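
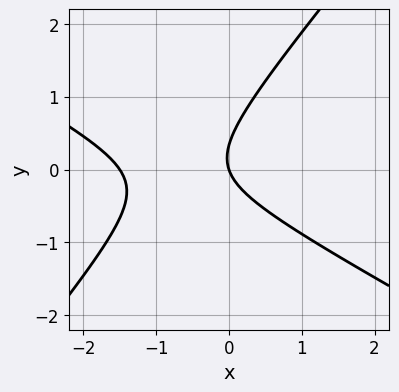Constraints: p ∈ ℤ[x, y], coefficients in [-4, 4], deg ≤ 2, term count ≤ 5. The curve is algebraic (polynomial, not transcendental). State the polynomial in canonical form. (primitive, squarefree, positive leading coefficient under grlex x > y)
(a) deg p = 2. No degree-1 curve has this shape.
(b) From the axis intercepts and sections: it crosses the y-axis at the gridline y = 0; one x-axis crossing is at x = 0.
(c) Assembling these constraints gives the stated polynomial.

2*x^2 + 2*x*y - 3*y^2 + 3*x + y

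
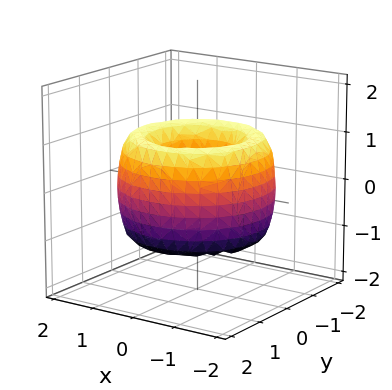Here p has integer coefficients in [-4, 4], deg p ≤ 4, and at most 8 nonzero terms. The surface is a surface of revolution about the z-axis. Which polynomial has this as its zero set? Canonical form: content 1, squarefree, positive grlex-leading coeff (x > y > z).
x^4 + 2*x^2*y^2 + y^4 - 3*x^2 - 3*y^2 + z^2 + 1

(a) The degree is 4 — the shape is more complex than any degree-3 surface.
(b) Symmetry: every cross-section ⟂ z is a circle, so x, y appear only via x² + y².
(c) Checking where it meets the axes: no z-intercept at any integer in the box; a circular section at z = 1 has radius exactly 1.
(d) The integer polynomial consistent with all of this is the stated p.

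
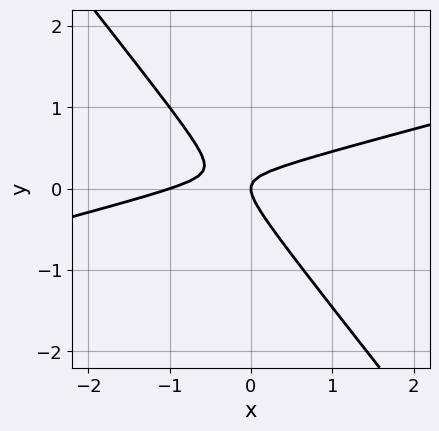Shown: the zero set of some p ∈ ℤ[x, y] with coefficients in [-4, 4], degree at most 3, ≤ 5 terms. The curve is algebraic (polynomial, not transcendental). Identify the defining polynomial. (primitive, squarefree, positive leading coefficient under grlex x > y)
First, deg p = 2. The shape is more complex than any degree-1 curve.
Next, checking where it meets the axes: one y-axis crossing is at y = 0; among the integer gridlines, it crosses the x-axis at x ∈ {-1, 0}.
Finally, these observations pin down the coefficients.

x^2 - 3*x*y - 3*y^2 + x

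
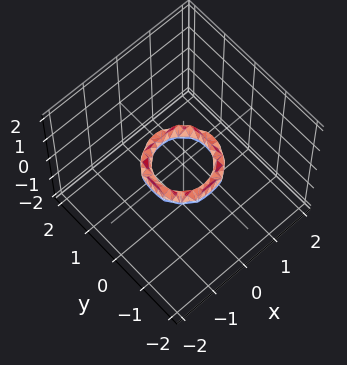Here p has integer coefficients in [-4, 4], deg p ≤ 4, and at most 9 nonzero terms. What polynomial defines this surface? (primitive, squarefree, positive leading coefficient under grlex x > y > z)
2*x^4 + 4*x^2*y^2 + 2*y^4 - 3*x^2 - 3*y^2 + 2*z^2 + 1

First, degree: no degree-3 surface has this shape, so deg p = 4.
Then, symmetries: rotational symmetry about the z-axis ⇒ p depends on x, y only through x² + y².
Then, against the integer gridlines: among the integer gridlines, it crosses the y-axis at y ∈ {-1, 1}; the x-axis gridline crossings are at x ∈ {-1, 1}.
Finally, solving for integer coefficients yields p as stated.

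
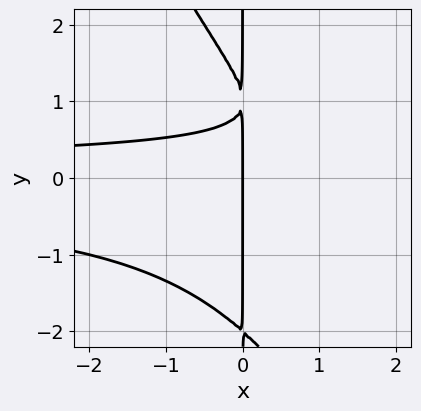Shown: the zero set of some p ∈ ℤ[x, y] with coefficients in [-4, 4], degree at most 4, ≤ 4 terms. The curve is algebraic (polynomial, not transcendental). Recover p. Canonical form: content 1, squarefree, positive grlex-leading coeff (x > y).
2*x^2*y^2 + x*y^3 - 3*x*y + 2*x

1. The degree is 4 — a generic line meets the curve in up to 4 points.
2. Reading off the gridlines: the visible y-axis segment lies entirely on the curve; it crosses the x-axis at the gridline x = 0.
3. Fitting integer coefficients to these (and the overall shape) gives p.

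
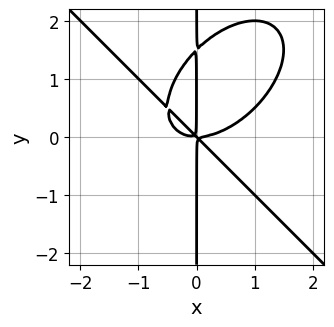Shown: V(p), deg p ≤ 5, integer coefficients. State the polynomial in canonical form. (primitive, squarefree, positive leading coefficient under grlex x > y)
1. Degree: no degree-3 curve has this shape, so deg p = 4.
2. From the axis intercepts and sections: every point of the y-axis in the box is on the curve.
3. These observations pin down the coefficients.

2*x^4 + 2*x*y^3 - 3*x^2*y - 3*x*y^2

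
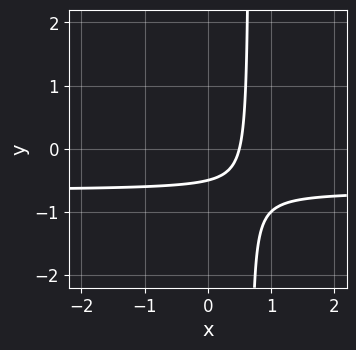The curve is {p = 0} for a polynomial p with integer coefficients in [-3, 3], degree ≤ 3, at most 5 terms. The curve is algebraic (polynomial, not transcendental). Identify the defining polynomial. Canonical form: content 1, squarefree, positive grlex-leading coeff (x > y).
3*x*y + 2*x - 2*y - 1

First, degree: the shape is more complex than any degree-1 curve, so deg p = 2.
Finally, solving for integer coefficients yields p as stated.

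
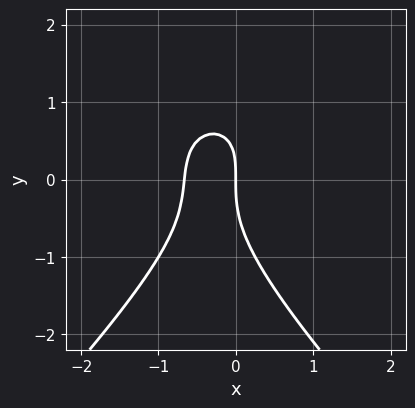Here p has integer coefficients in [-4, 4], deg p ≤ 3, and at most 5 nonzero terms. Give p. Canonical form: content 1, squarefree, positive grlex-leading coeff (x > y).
x^2*y - y^3 - 3*x^2 + x*y - 2*x

(a) deg p = 3. No degree-2 curve has this shape.
(b) From the visible intercepts: one x-axis crossing is at x = 0; it crosses the y-axis at the gridline y = 0.
(c) Putting this together gives p.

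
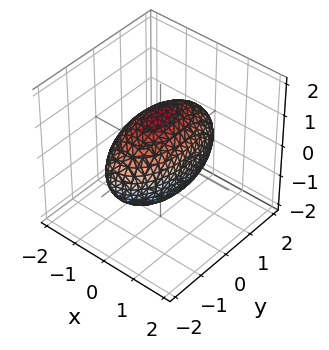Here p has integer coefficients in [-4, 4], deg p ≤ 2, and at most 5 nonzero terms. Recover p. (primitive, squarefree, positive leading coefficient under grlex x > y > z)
(a) Degree: a closed, bounded, convex surface; a quadric, so deg p = 2.
(b) Symmetries: the x ↦ −x reflection is a symmetry, so x appears only in even powers; the y ↦ −y reflection is a symmetry, so y appears only in even powers; mirror symmetry z ↦ −z ⇒ only even powers of z.
(c) Reading off the gridlines: among the integer gridlines, it crosses the x-axis at x ∈ {-1, 1}.
(d) Matching integer coefficients to the picture gives p.

3*x^2 + y^2 + 2*z^2 - 3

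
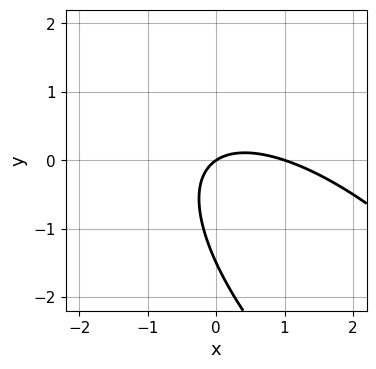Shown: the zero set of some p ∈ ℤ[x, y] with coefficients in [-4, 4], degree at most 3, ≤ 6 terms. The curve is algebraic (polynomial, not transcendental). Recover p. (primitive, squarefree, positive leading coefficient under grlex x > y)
2*x^2 + 3*x*y + 2*y^2 - 2*x + 3*y

(a) The degree is 2 — the shape is more complex than any degree-1 curve.
(b) Observable constraints: one y-axis crossing is at y = 0; the x-axis gridline crossings are at x ∈ {0, 1}.
(c) Solving for integer coefficients yields p as stated.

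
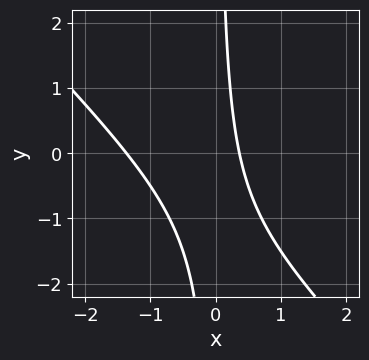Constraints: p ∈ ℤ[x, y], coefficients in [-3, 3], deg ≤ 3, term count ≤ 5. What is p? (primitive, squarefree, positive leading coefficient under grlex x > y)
2*x^2 + 2*x*y + 2*x - 1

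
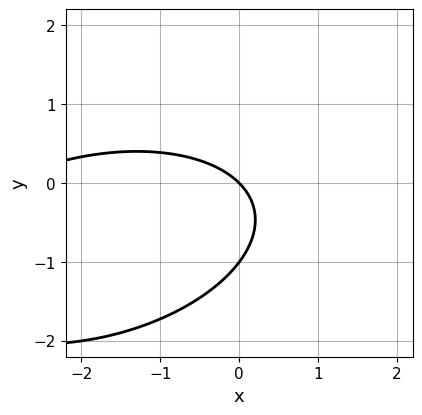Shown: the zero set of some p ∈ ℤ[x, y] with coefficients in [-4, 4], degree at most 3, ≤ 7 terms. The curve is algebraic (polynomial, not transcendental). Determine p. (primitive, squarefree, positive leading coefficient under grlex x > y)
x^2 - x*y + 3*y^2 + 3*x + 3*y

Degree: a generic line meets the curve in up to 2 points, so deg p = 2.
Observable constraints: among the integer gridlines, it crosses the y-axis at y ∈ {-1, 0}; it crosses the x-axis at the gridline x = 0.
These observations pin down the coefficients.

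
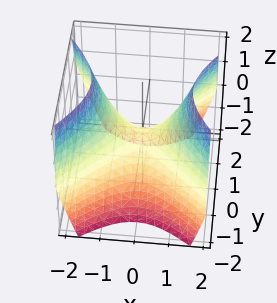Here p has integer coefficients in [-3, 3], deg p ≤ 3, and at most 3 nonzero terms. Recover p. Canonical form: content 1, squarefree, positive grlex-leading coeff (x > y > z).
x^2 - y^2 - z

1. Degree: a saddle surface; a quadric, so deg p = 2.
2. Symmetries: the x ↦ −x reflection is a symmetry, so x appears only in even powers; the y ↦ −y reflection is a symmetry, so y appears only in even powers.
3. From the axis intercepts and sections: one y-axis crossing is at y = 0; one z-axis crossing is at z = 0.
4. Together with the visible shape, these determine p as stated.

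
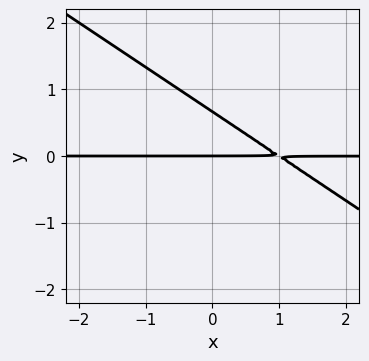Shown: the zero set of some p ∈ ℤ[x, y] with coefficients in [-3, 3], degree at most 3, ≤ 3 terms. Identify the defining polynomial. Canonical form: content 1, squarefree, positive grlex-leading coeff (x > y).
2*x*y + 3*y^2 - 2*y

Degree: the shape is more complex than any degree-1 curve, so deg p = 2.
Reading off the gridlines: every point of the x-axis in the box is on the curve; it meets the y-axis at y = 0 (among the integer gridlines).
Assembling these constraints gives the stated polynomial.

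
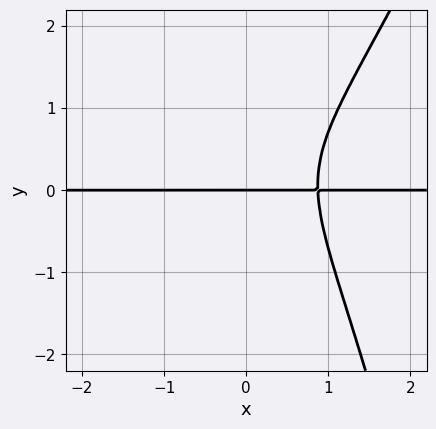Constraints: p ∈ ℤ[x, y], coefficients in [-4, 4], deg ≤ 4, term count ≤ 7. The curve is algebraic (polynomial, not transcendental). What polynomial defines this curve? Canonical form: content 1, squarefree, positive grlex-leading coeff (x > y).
3*x^3*y - x^2*y^2 - 2*y^3 + y^2 - 2*y

First, degree: the shape is more complex than any degree-3 curve, so deg p = 4.
Next, checking where it meets the axes: one y-axis crossing is at y = 0; the visible x-axis segment lies entirely on the curve.
Finally, assembling these constraints gives the stated polynomial.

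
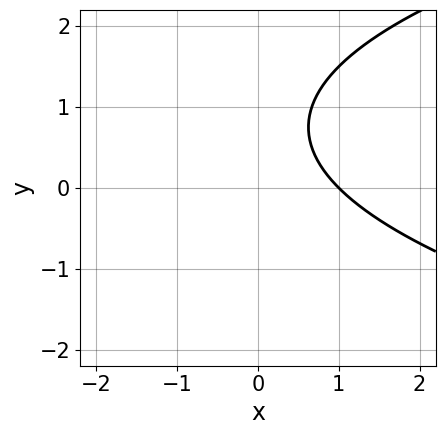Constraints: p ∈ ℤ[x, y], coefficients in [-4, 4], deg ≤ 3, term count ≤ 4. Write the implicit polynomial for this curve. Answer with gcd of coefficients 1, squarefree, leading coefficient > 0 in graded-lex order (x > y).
Degree: no degree-1 curve has this shape, so deg p = 2.
Reading off the gridlines: it crosses the x-axis at the gridline x = 1; no y-intercept at any integer in the box.
Matching integer coefficients to the picture gives p.

2*y^2 - 3*x - 3*y + 3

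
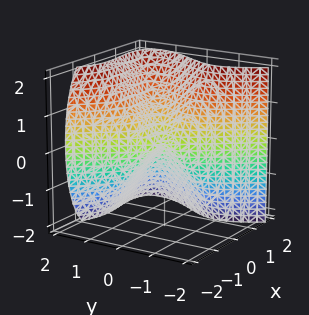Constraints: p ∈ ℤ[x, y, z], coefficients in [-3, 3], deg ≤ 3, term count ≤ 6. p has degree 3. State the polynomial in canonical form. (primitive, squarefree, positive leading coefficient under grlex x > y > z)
The degree is 3 — the shape is more complex than any degree-2 surface.
Checking where it meets the axes: it meets the y-axis at y = 0 (among the integer gridlines); it crosses the z-axis at the gridline z = 0; it crosses the x-axis at the gridline x = 0.
These observations pin down the coefficients.

3*x^3 - 3*x^2*y + 3*y^3 - y*z^2 - 2*z^2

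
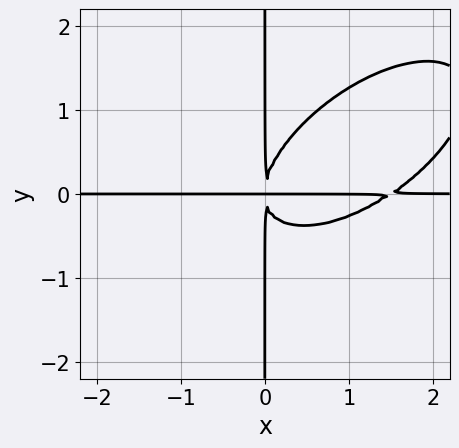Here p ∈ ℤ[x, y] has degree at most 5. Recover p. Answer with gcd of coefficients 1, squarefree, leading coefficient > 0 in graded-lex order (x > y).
1. The degree is 4 — the shape is more complex than any degree-3 curve.
2. Reading off the gridlines: every point of the y-axis in the box is on the curve; the visible x-axis segment lies entirely on the curve.
3. Matching integer coefficients to the picture gives p.

2*x^3*y - 3*x^2*y^2 + 3*x*y^3 - 3*x^2*y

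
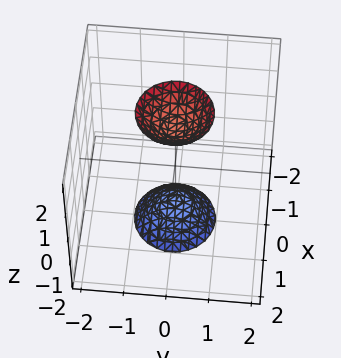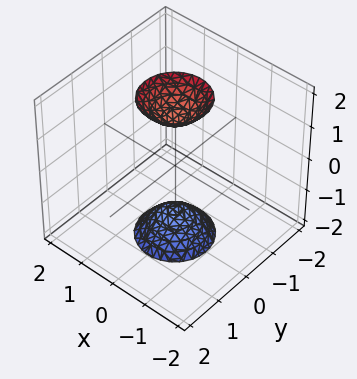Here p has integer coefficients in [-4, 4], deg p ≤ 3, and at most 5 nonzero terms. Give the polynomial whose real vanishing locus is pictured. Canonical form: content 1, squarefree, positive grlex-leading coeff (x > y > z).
3*x^2 + 3*y^2 - z^2 + 2

1. I count 2 distinct pieces. They look like related sheets of one shape, so recover p as a whole.
2. Degree: two separate bowl-shaped sheets opening away from each other; a quadric, so deg p = 2.
3. Symmetry: the surface is invariant under rotation about z: p = q(x² + y², z); the z ↦ −z reflection is a symmetry, so z appears only in even powers.
4. From the visible intercepts: it misses every integer gridline on the x-axis; a circular section at z = -2 has radius between 0 and 1; the surface avoids every integer y-axis point in the box.
5. Matching integer coefficients to the picture gives p.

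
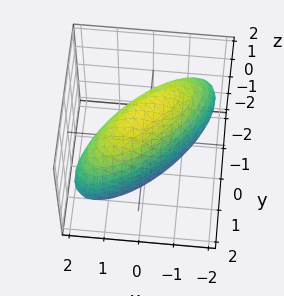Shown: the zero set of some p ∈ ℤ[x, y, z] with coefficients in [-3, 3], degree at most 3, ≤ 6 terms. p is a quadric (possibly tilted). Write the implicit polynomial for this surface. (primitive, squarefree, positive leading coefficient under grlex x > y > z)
The degree is 2 — a generic line meets the surface in up to 2 points.
Putting this together gives p.

2*x^2 - 3*x*y + 2*y^2 + z^2 - 3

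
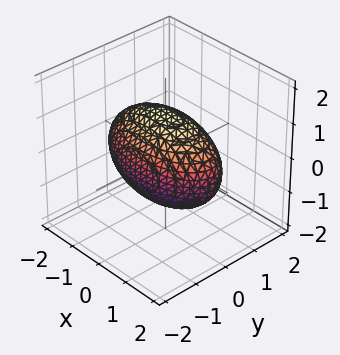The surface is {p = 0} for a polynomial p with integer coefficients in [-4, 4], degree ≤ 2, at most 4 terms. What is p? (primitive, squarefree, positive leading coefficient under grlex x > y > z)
x^2 + 3*y^2 + 2*z^2 - 3

The degree is 2 — a closed, bounded, convex surface; a quadric.
Symmetries: mirror symmetry z ↦ −z ⇒ only even powers of z; mirror symmetry y ↦ −y ⇒ only even powers of y; it's symmetric under x → −x, forcing even powers of x.
From the axis intercepts and sections: among the integer gridlines, it crosses the y-axis at y ∈ {-1, 1}.
Together with the visible shape, these determine p as stated.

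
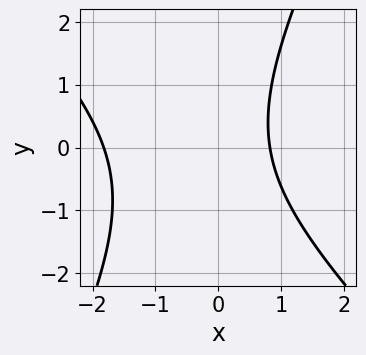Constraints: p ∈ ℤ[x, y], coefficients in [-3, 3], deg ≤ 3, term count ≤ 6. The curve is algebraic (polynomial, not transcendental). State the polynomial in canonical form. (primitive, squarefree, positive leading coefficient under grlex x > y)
2*x^2 + x*y - y^2 + 2*x - 3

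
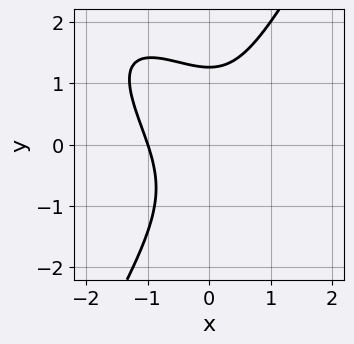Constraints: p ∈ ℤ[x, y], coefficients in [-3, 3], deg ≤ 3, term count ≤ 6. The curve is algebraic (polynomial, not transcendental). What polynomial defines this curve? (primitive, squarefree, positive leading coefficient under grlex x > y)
First, deg p = 3. A generic line meets the curve in up to 3 points.
Then, reading off the gridlines: it crosses the x-axis at the gridline x = -1.
Finally, solving for integer coefficients yields p as stated.

2*x^3 + 2*x^2*y - y^3 + 2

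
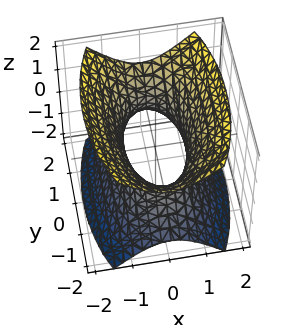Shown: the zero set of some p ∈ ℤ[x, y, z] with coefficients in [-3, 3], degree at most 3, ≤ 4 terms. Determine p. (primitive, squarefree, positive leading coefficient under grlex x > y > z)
1. Degree: one connected sheet with a waist; a quadric, so deg p = 2.
2. Symmetries: it's symmetric under y → −y, forcing even powers of y; the z ↦ −z reflection is a symmetry, so z appears only in even powers; it's symmetric under x → −x, forcing even powers of x.
3. From the visible intercepts: it misses every integer gridline on the z-axis.
4. Fitting integer coefficients to these (and the overall shape) gives p.

3*x^2 + y^2 - 2*z^2 - 2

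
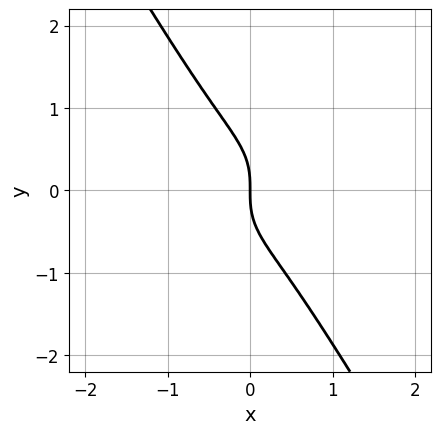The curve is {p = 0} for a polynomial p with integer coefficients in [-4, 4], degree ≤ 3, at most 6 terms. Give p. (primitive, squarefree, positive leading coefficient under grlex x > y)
First, deg p = 3. A generic line meets the curve in up to 3 points.
Then, reading off the gridlines: it meets the x-axis at x = 0 (among the integer gridlines); one y-axis crossing is at y = 0.
Finally, the integer polynomial consistent with all of this is the stated p.

2*x^3 + x*y^2 + y^3 + x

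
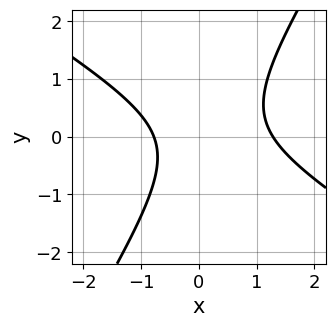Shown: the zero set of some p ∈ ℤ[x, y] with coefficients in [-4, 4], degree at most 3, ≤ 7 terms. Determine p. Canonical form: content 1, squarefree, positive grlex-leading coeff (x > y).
1. deg p = 2. No degree-1 curve has this shape.
2. From the visible intercepts: the curve avoids every integer y-axis point in the box.
3. Together with the visible shape, these determine p as stated.

2*x^2 + 2*x*y - 2*y^2 - x - 2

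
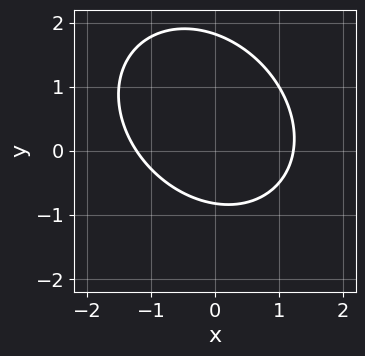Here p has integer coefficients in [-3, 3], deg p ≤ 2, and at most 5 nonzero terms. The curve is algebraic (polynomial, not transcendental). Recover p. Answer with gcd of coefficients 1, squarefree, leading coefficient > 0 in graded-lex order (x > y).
First, deg p = 2.
Finally, matching integer coefficients to the picture gives p.

2*x^2 + x*y + 2*y^2 - 2*y - 3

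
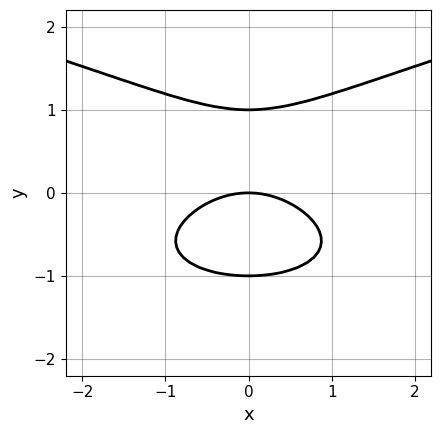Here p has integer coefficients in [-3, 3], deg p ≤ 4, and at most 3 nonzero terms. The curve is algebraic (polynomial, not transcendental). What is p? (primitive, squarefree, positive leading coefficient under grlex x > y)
2*y^3 - x^2 - 2*y

First, the degree is 3 — the shape is more complex than any degree-2 curve.
Then, symmetries: the x ↦ −x reflection is a symmetry, so x appears only in even powers.
Then, checking where it meets the axes: it meets the x-axis at x = 0 (among the integer gridlines); among the integer gridlines, it crosses the y-axis at y ∈ {-1, 0, 1}.
Finally, matching integer coefficients to the picture gives p.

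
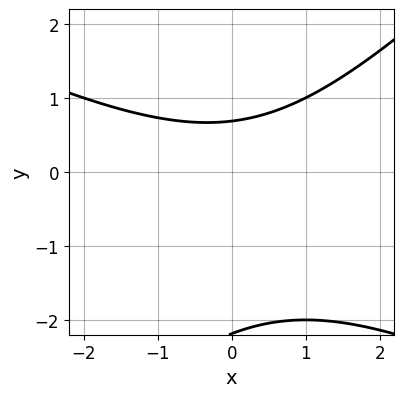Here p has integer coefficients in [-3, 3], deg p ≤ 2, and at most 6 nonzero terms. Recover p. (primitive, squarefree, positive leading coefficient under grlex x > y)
x^2 + x*y - 2*y^2 - 3*y + 3

deg p = 2. No degree-1 curve has this shape.
Against the integer gridlines: the curve avoids every integer x-axis point in the box.
Fitting integer coefficients to these (and the overall shape) gives p.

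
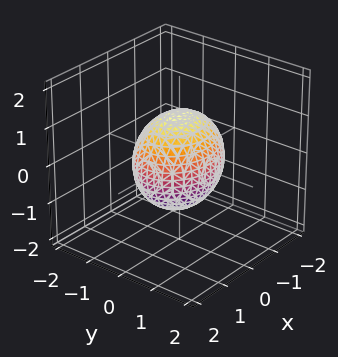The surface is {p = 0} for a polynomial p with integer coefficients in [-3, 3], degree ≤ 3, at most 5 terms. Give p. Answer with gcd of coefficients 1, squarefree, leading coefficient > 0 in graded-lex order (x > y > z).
First, deg p = 2.
Then, symmetries: mirror symmetry y ↦ −y ⇒ only even powers of y; the z ↦ −z reflection is a symmetry, so z appears only in even powers; the x ↦ −x reflection is a symmetry, so x appears only in even powers.
Then, from the axis intercepts and sections: the y-axis gridline crossings are at y ∈ {-1, 1}.
Finally, assembling these constraints gives the stated polynomial.

2*x^2 + 3*y^2 + 2*z^2 - 3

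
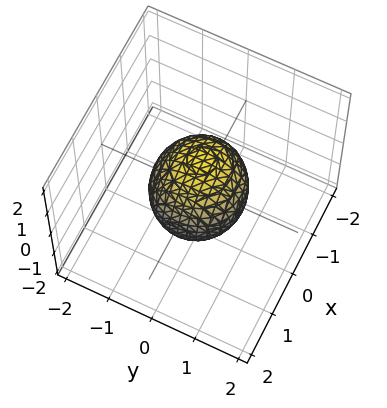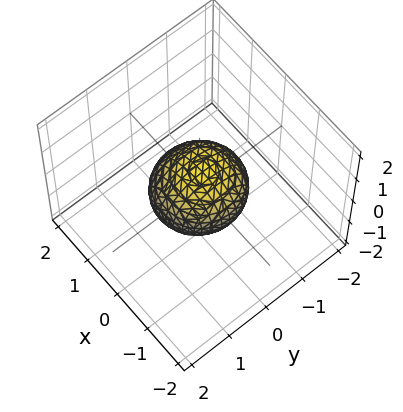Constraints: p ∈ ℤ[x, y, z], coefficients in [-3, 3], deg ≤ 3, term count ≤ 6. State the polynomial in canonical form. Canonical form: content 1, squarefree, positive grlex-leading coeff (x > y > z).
(a) deg p = 2. A generic line meets the surface in up to 2 points.
(b) Observable constraints: among the integer gridlines, it crosses the y-axis at y ∈ {-1, 1}; among the integer gridlines, it crosses the x-axis at x ∈ {-1, 1}; the z-axis gridline crossings are at z ∈ {-1, 1}.
(c) Matching integer coefficients to the picture gives p.

3*x^2 + x*z + 3*y^2 + 3*z^2 - 3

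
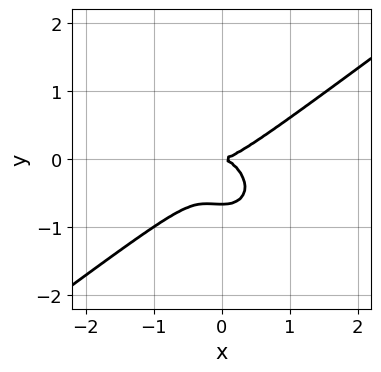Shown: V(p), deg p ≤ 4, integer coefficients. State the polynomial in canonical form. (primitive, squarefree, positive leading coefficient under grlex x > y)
2*x^3 - x^2*y - 3*y^3 - 2*y^2

1. The degree is 3 — the shape is more complex than any degree-2 curve.
2. Against the integer gridlines: it crosses the x-axis at the gridline x = 0; one y-axis crossing is at y = 0.
3. Fitting integer coefficients to these (and the overall shape) gives p.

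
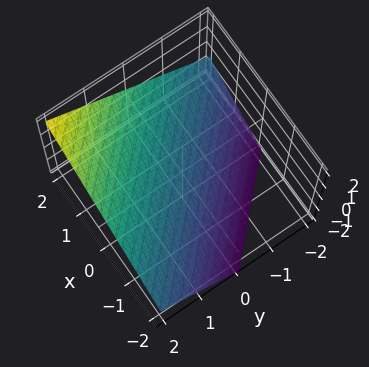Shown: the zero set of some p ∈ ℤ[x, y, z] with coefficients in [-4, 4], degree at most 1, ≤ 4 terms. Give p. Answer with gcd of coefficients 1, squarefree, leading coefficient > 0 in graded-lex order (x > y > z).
1. The degree is 1 — the surface is flat (a plane).
2. Reading off the gridlines: it crosses the x-axis at the gridline x = 1; one y-axis crossing is at y = 1.
3. Assembling these constraints gives the stated polynomial.

2*x + 2*y - 3*z - 2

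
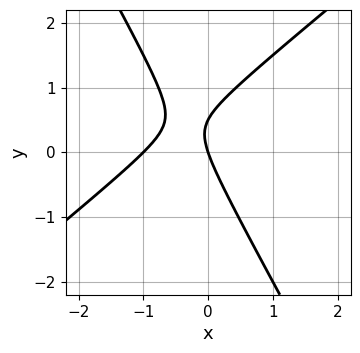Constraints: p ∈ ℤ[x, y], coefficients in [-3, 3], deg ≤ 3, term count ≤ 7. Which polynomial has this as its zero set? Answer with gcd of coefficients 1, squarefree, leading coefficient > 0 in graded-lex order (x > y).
1. deg p = 2. The shape is more complex than any degree-1 curve.
2. Reading off the gridlines: among the integer gridlines, it crosses the x-axis at x ∈ {-1, 0}; it crosses the y-axis at the gridline y = 0.
3. Matching integer coefficients to the picture gives p.

3*x^2 - 2*x*y - 2*y^2 + 3*x + y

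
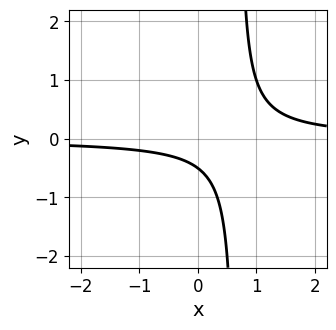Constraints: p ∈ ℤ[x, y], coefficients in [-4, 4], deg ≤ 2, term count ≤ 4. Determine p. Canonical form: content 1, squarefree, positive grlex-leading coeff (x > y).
1. Degree: the shape is more complex than any degree-1 curve, so deg p = 2.
2. Checking where it meets the axes: no x-intercept at any integer in the box.
3. Matching integer coefficients to the picture gives p.

3*x*y - 2*y - 1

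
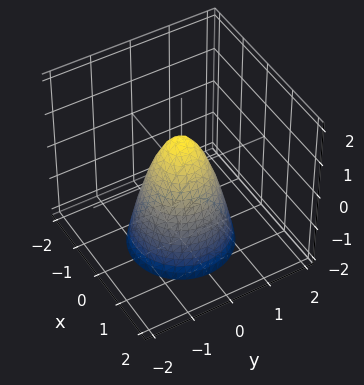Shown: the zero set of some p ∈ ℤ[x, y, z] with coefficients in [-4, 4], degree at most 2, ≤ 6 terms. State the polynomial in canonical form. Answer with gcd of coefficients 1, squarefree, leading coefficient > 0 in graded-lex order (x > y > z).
deg p = 2. A generic line meets the surface in up to 2 points.
By symmetry, every cross-section ⟂ z is a circle, so x, y appear only via x² + y².
Against the integer gridlines: it crosses the z-axis at the gridline z = 1; a circular section at z = -2 has radius between 1 and 2.
Fitting integer coefficients to these (and the overall shape) gives p.

2*x^2 + 2*y^2 + z - 1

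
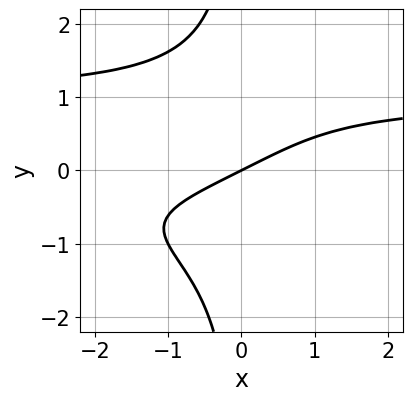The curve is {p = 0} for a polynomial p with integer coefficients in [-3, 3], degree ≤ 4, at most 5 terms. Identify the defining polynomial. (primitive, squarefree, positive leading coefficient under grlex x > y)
x*y^3 - x + 2*y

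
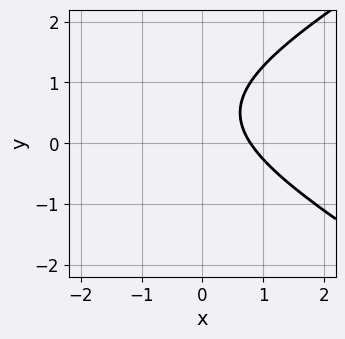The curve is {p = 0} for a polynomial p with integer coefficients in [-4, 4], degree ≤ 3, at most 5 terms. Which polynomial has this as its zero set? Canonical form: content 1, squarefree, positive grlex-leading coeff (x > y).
x^2 - 3*y^2 + 3*x + 3*y - 3

1. deg p = 2. The shape is more complex than any degree-1 curve.
2. Observable constraints: no y-intercept at any integer in the box.
3. Together with the visible shape, these determine p as stated.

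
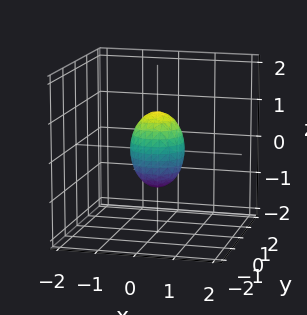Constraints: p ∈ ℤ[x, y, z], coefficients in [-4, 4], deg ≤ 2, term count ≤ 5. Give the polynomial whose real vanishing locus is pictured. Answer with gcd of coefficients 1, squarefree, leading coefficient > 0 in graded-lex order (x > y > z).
The degree is 2 — bounded and convex; a quadric.
Symmetries: the z ↦ −z reflection is a symmetry, so z appears only in even powers; the z-axis is an axis of rotation, so x and y enter only as x² + y².
Against the integer gridlines: among the integer gridlines, it crosses the z-axis at z ∈ {-1, 1}; a circular section at z = 0 has radius between 0 and 1.
Solving for integer coefficients yields p as stated.

2*x^2 + 2*y^2 + z^2 - 1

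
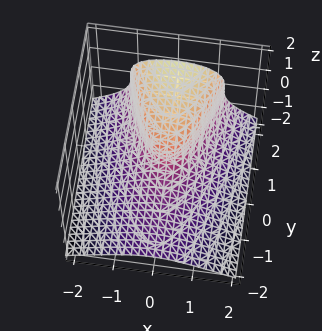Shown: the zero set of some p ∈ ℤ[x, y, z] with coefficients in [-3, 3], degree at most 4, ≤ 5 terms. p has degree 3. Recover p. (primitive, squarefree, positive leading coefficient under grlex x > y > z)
1. Degree: the shape is more complex than any degree-2 surface, so deg p = 3.
2. Checking where it meets the axes: one x-axis crossing is at x = 0; one z-axis crossing is at z = 0; it crosses the y-axis at the gridline y = 0.
3. Solving for integer coefficients yields p as stated.

3*z^3 + 3*x^2 - 2*y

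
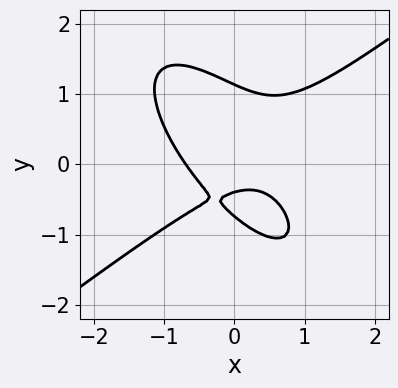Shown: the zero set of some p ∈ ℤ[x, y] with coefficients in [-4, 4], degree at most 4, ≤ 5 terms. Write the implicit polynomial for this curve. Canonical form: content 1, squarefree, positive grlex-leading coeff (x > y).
The degree is 3 — the shape is more complex than any degree-2 curve.
The integer polynomial consistent with all of this is the stated p.

3*x^3 - 3*x*y^2 - 3*y^3 + 3*y + 1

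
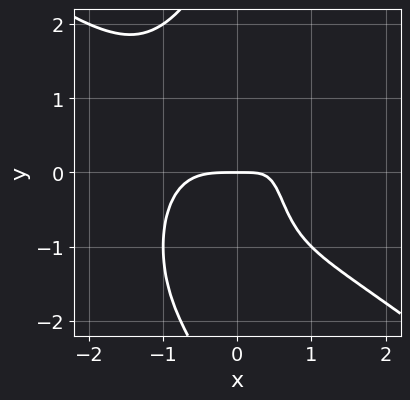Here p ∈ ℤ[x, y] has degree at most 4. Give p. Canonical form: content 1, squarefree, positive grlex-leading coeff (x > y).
2*x^4 + 2*x^3*y + x*y^3 - 3*x*y + 2*y

Degree: a generic line meets the curve in up to 4 points, so deg p = 4.
From the axis intercepts and sections: one y-axis crossing is at y = 0; it crosses the x-axis at the gridline x = 0.
The integer polynomial consistent with all of this is the stated p.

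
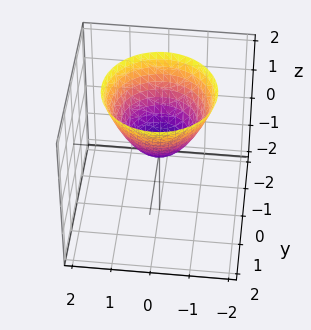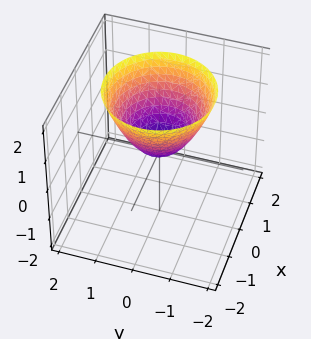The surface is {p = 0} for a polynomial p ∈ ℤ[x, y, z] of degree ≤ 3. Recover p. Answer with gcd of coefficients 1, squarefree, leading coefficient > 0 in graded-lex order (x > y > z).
x^2 + y^2 - z

First, deg p = 2.
Next, by symmetry, the z-axis is an axis of rotation, so x and y enter only as x² + y².
Then, from the visible intercepts: it meets the x-axis at x = 0 (among the integer gridlines); it crosses the z-axis at the gridline z = 0; a circular section at z = 1 has radius exactly 1.
Finally, matching integer coefficients to the picture gives p.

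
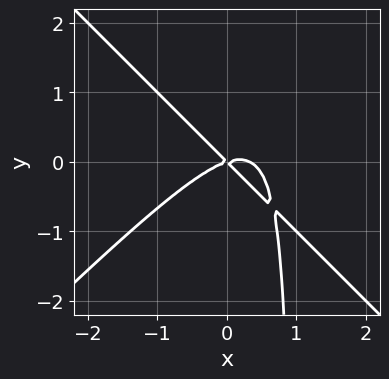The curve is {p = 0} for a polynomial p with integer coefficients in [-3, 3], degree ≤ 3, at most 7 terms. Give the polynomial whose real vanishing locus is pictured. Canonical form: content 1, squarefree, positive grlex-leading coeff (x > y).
1. The degree is 3 — no degree-2 curve has this shape.
2. Reading off the gridlines: it meets the x-axis at x = 0 (among the integer gridlines); it crosses the y-axis at the gridline y = 0.
3. Together with the visible shape, these determine p as stated.

3*x^3 - 3*x*y^2 - x^2 + 2*x*y + 3*y^2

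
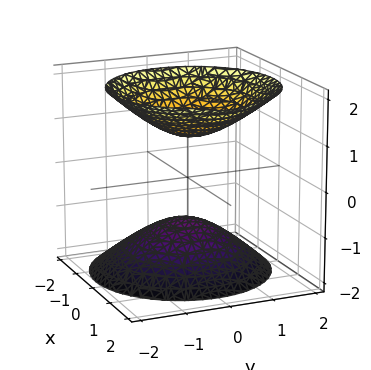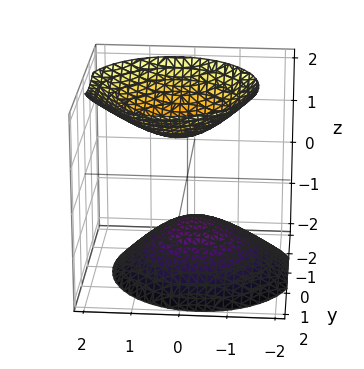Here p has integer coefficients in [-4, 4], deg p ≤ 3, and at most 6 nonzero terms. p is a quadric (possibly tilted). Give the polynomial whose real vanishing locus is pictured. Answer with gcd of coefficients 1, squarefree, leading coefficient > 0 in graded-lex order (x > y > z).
3*x^2 - x*z + 3*y^2 - 3*z^2 + 3

1. The picture has 2 separate pieces. They look like related sheets of one shape, so recover p as a whole.
2. The degree is 2 — the shape is more complex than any degree-1 surface.
3. Checking where it meets the axes: the surface avoids every integer y-axis point in the box; among the integer gridlines, it crosses the z-axis at z ∈ {-1, 1}.
4. Matching integer coefficients to the picture gives p.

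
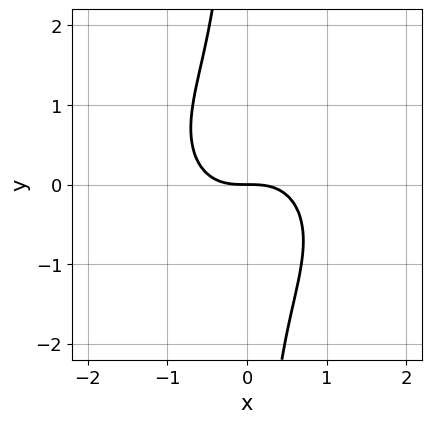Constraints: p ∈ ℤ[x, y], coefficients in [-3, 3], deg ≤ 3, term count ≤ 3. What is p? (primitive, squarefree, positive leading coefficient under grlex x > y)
x^3 + x*y^2 + y

First, deg p = 3. No degree-2 curve has this shape.
Next, observable constraints: it meets the x-axis at x = 0 (among the integer gridlines); one y-axis crossing is at y = 0.
Finally, these observations pin down the coefficients.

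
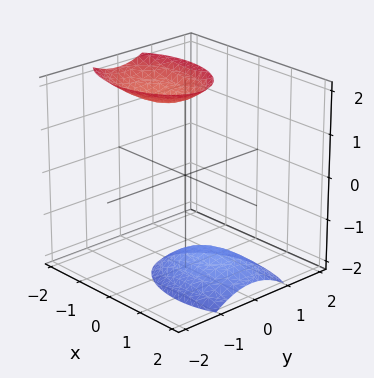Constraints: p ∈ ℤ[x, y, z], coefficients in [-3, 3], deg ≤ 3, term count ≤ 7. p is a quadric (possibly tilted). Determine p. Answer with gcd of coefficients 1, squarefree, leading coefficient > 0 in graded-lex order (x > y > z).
(a) The picture has 2 separate pieces. Treating them together as one polynomial.
(b) The degree is 2 — the shape is more complex than any degree-1 surface.
(c) From the axis intercepts and sections: no x-intercept at any integer in the box; no y-intercept at any integer in the box.
(d) These observations pin down the coefficients.

x^2 + x*z + 2*y^2 - z^2 + 3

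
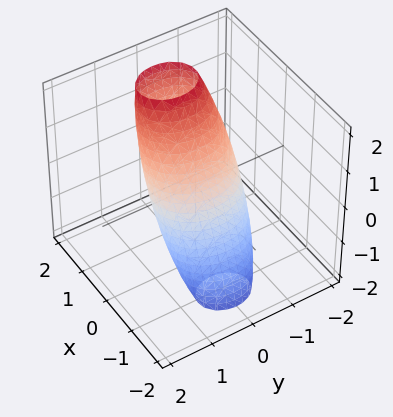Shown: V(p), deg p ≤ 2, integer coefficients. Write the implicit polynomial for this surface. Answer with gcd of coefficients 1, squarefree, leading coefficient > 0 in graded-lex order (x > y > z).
3*x^2 - 3*x*z + 2*y^2 + z^2 - 2

(a) deg p = 2. A generic line meets the surface in up to 2 points.
(b) From the axis intercepts and sections: the y-axis gridline crossings are at y ∈ {-1, 1}.
(c) Solving for integer coefficients yields p as stated.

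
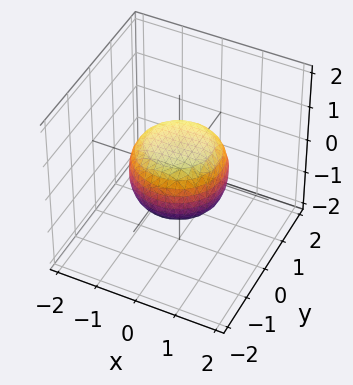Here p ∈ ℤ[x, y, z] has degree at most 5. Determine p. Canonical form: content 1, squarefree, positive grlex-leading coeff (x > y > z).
2*x^4 + 4*x^2*y^2 + 2*y^4 - x^2 - y^2 + 3*z^2 - 2

(a) deg p = 4. The shape is more complex than any degree-3 surface.
(b) Symmetries: every cross-section ⟂ z is a circle, so x, y appear only via x² + y².
(c) Checking where it meets the axes: a circular section at z = 0 has radius between 1 and 2.
(d) Assembling these constraints gives the stated polynomial.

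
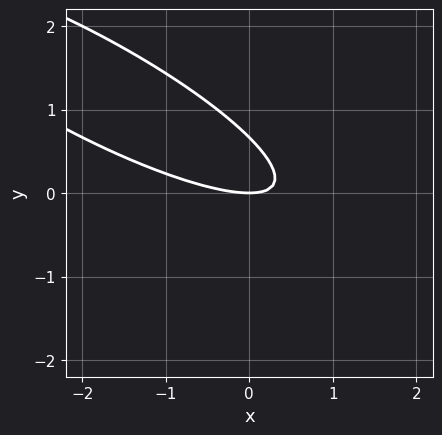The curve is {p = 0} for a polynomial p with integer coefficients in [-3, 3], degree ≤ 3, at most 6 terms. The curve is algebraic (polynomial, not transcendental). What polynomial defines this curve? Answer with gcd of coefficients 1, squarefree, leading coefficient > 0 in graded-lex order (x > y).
x^2 + 3*x*y + 3*y^2 - 2*y

First, degree: the shape is more complex than any degree-1 curve, so deg p = 2.
Then, from the visible intercepts: it crosses the x-axis at the gridline x = 0; one y-axis crossing is at y = 0.
Finally, matching integer coefficients to the picture gives p.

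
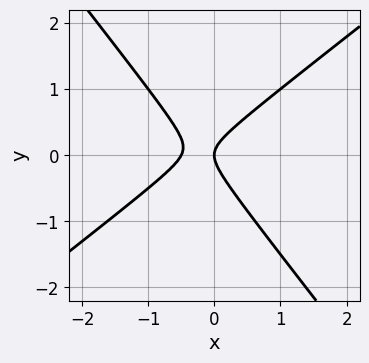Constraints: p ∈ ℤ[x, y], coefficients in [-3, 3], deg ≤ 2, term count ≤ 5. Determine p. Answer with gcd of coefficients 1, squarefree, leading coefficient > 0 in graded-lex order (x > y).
1. The degree is 2 — no degree-1 curve has this shape.
2. Against the integer gridlines: it crosses the x-axis at the gridline x = 0; one y-axis crossing is at y = 0.
3. The integer polynomial consistent with all of this is the stated p.

2*x^2 - x*y - 2*y^2 + x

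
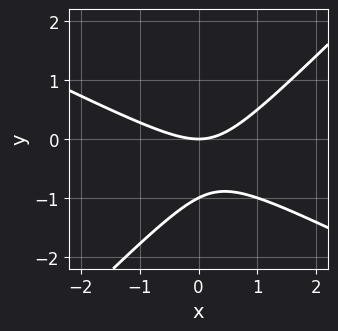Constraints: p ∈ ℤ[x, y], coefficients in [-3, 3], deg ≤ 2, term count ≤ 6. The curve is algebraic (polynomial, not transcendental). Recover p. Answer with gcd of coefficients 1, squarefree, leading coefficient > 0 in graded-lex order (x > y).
x^2 + x*y - 2*y^2 - 2*y

The degree is 2 — no degree-1 curve has this shape.
Observable constraints: it crosses the x-axis at the gridline x = 0; the y-axis gridline crossings are at y ∈ {-1, 0}.
Matching integer coefficients to the picture gives p.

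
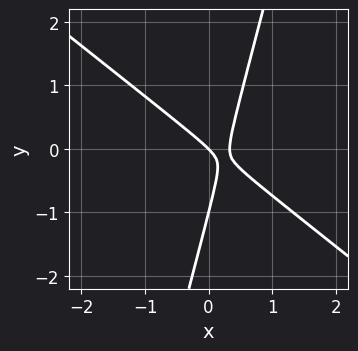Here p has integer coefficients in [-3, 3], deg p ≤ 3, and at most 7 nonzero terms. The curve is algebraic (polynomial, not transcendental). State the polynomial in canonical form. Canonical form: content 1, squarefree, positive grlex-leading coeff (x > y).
3*x^2 + 3*x*y - y^2 - x - y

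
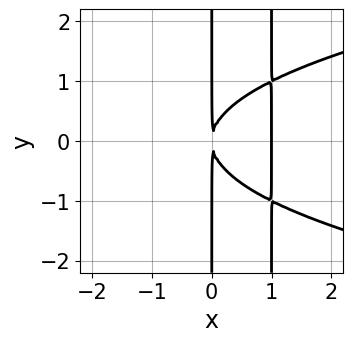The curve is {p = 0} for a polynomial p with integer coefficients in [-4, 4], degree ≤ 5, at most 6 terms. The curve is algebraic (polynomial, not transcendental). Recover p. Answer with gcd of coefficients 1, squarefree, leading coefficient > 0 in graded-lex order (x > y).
The degree is 4 — the shape is more complex than any degree-3 curve.
Symmetries: the y ↦ −y reflection is a symmetry, so y appears only in even powers.
Against the integer gridlines: the visible y-axis segment lies entirely on the curve; it crosses the x-axis at the gridline x = 1.
Fitting integer coefficients to these (and the overall shape) gives p.

x^2*y^2 - x^3 - x*y^2 + x^2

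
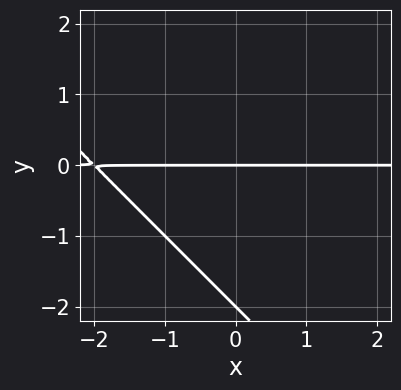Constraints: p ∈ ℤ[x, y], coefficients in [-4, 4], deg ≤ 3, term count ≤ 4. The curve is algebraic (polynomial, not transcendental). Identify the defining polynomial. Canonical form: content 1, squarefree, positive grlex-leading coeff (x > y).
1. deg p = 2. The shape is more complex than any degree-1 curve.
2. From the visible intercepts: the visible x-axis segment lies entirely on the curve; the y-axis gridline crossings are at y ∈ {-2, 0}.
3. Solving for integer coefficients yields p as stated.

x*y + y^2 + 2*y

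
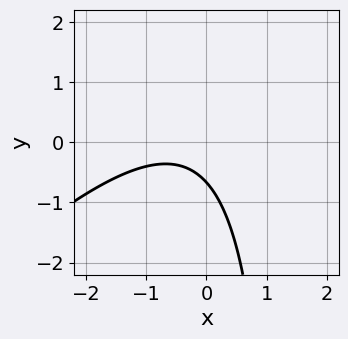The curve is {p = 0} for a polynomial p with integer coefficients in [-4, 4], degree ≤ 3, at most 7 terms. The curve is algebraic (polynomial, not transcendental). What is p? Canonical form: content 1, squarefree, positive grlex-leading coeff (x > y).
2*x^2 - 2*x*y + 2*x + 3*y + 2

(a) The degree is 2 — no degree-1 curve has this shape.
(b) Against the integer gridlines: it misses every integer gridline on the x-axis.
(c) Matching integer coefficients to the picture gives p.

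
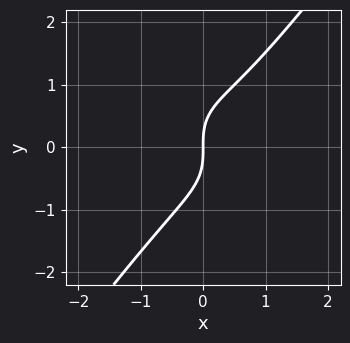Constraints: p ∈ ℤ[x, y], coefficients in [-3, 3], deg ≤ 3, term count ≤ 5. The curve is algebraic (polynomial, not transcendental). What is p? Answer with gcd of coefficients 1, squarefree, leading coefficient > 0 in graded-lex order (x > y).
2*x^3 + 2*x^2*y - 2*y^3 - x^2 + 3*x

1. The degree is 3 — a generic line meets the curve in up to 3 points.
2. Observable constraints: it crosses the x-axis at the gridline x = 0; it meets the y-axis at y = 0 (among the integer gridlines).
3. Solving for integer coefficients yields p as stated.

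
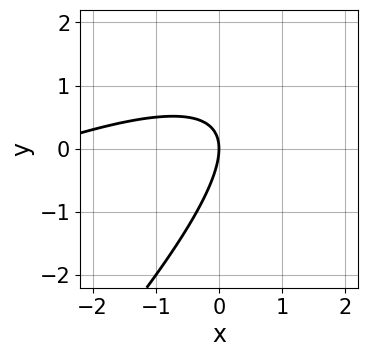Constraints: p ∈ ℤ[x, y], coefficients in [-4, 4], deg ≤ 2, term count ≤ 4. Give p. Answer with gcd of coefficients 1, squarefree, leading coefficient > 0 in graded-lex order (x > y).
Degree: no degree-1 curve has this shape, so deg p = 2.
Checking where it meets the axes: it crosses the x-axis at the gridline x = 0; it crosses the y-axis at the gridline y = 0.
The integer polynomial consistent with all of this is the stated p.

x^2 - 3*x*y + 2*y^2 + 3*x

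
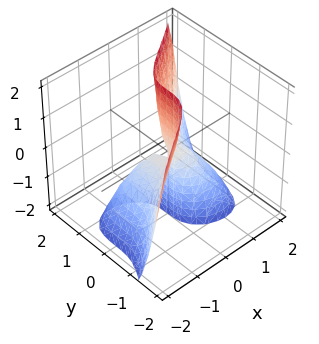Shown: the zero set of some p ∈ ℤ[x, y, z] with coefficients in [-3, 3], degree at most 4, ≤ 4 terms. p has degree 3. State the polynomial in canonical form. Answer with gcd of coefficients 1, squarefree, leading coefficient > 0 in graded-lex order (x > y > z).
2*x^3 - 3*y^3 + 3*x*z

First, the degree is 3 — the shape is more complex than any degree-2 surface.
Next, observable constraints: the visible z-axis segment lies entirely on the surface; one y-axis crossing is at y = 0.
Finally, these observations pin down the coefficients.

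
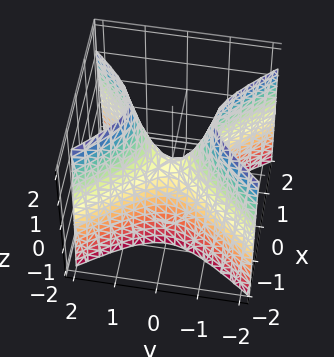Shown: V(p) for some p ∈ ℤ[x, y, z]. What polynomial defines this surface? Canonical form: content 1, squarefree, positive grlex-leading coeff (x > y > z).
3*x^2 - 2*y^2 + z

First, deg p = 2. A hyperbolic paraboloid; a quadric.
Then, symmetries: mirror symmetry y ↦ −y ⇒ only even powers of y; the x ↦ −x reflection is a symmetry, so x appears only in even powers.
Next, from the axis intercepts and sections: it meets the x-axis at x = 0 (among the integer gridlines); it crosses the y-axis at the gridline y = 0.
Finally, fitting integer coefficients to these (and the overall shape) gives p.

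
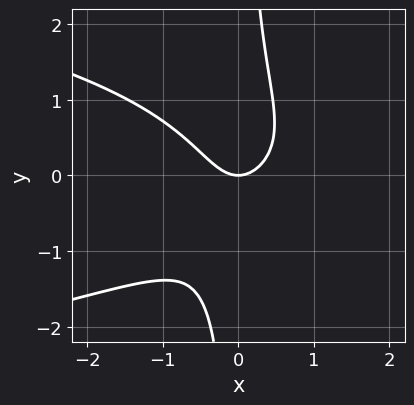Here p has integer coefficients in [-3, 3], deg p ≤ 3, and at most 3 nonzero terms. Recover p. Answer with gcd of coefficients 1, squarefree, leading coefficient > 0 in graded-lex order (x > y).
(a) The degree is 3 — a generic line meets the curve in up to 3 points.
(b) From the visible intercepts: it meets the x-axis at x = 0 (among the integer gridlines); it crosses the y-axis at the gridline y = 0.
(c) These observations pin down the coefficients.

3*x*y^2 + 3*x^2 - 2*y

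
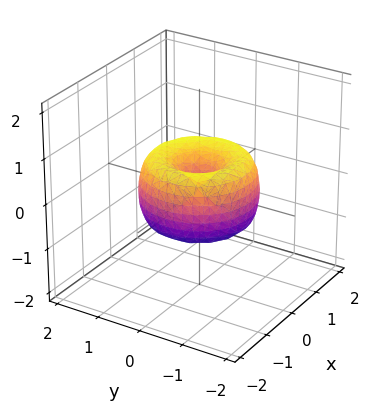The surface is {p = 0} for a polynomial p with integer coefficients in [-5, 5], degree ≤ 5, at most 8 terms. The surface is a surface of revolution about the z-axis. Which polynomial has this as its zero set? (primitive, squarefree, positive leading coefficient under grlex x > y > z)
deg p = 4. A generic line meets the surface in up to 4 points.
Symmetries: rotational symmetry about the z-axis ⇒ p depends on x, y only through x² + y².
Checking where it meets the axes: it crosses the y-axis at the gridline y = 0; a circular section at z = 0 has radius between 1 and 2; one x-axis crossing is at x = 0; one z-axis crossing is at z = 0.
Assembling these constraints gives the stated polynomial.

2*x^4 + 4*x^2*y^2 + 2*y^4 - 3*x^2 - 3*y^2 + 2*z^2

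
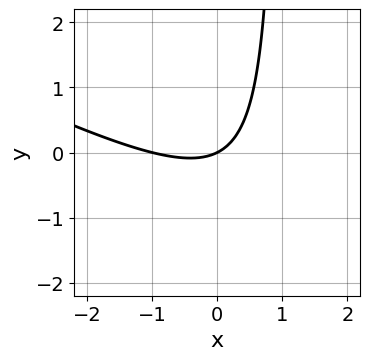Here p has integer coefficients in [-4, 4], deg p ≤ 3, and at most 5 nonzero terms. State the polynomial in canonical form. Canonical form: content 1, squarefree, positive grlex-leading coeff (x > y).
deg p = 2.
Against the integer gridlines: the x-axis gridline crossings are at x ∈ {-1, 0}; one y-axis crossing is at y = 0.
Assembling these constraints gives the stated polynomial.

x^2 + 2*x*y + x - 2*y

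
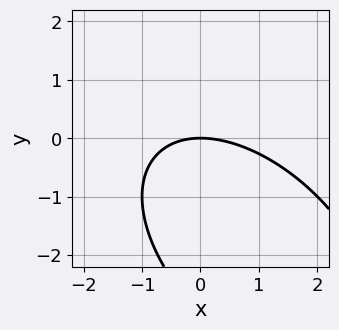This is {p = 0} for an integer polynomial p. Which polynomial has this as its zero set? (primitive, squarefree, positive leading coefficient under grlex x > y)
x^2 + x*y + y^2 + 3*y

First, deg p = 2. No degree-1 curve has this shape.
Next, against the integer gridlines: it meets the x-axis at x = 0 (among the integer gridlines); it crosses the y-axis at the gridline y = 0.
Finally, assembling these constraints gives the stated polynomial.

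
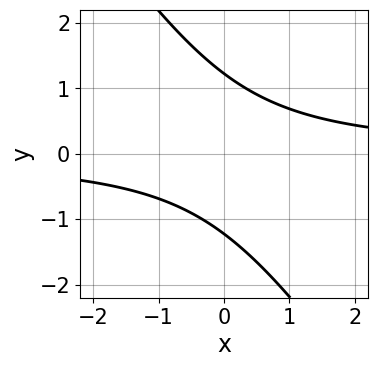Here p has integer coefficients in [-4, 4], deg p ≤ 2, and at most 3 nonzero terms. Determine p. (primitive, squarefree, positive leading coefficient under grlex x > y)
First, the degree is 2 — no degree-1 curve has this shape.
Then, reading off the gridlines: the curve avoids every integer x-axis point in the box.
Finally, assembling these constraints gives the stated polynomial.

3*x*y + 2*y^2 - 3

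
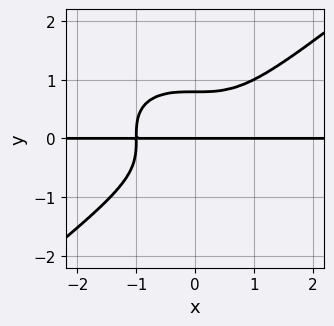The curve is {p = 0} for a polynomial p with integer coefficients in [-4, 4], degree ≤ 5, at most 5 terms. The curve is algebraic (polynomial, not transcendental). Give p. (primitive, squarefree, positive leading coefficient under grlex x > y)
x^3*y - 2*y^4 + y

First, deg p = 4.
Next, from the visible intercepts: every point of the x-axis in the box is on the curve; it meets the y-axis at y = 0 (among the integer gridlines).
Finally, matching integer coefficients to the picture gives p.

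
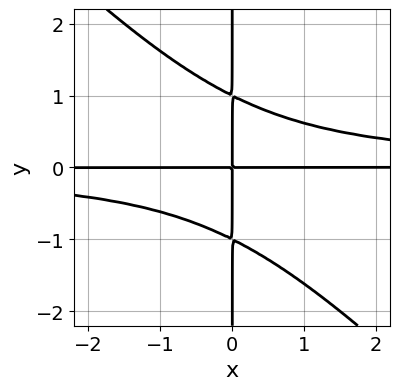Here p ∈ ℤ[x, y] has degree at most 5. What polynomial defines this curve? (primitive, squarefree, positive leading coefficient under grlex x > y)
x^2*y^2 + x*y^3 - x*y

First, the degree is 4 — the shape is more complex than any degree-3 curve.
Then, checking where it meets the axes: every point of the x-axis in the box is on the curve; the visible y-axis segment lies entirely on the curve.
Finally, solving for integer coefficients yields p as stated.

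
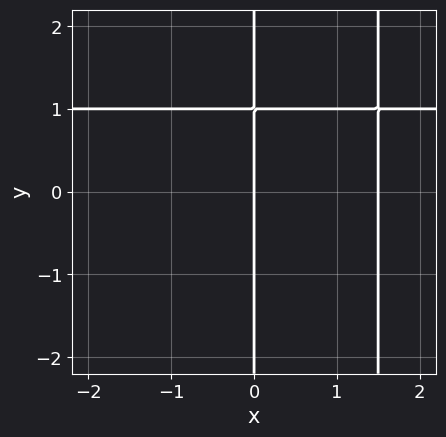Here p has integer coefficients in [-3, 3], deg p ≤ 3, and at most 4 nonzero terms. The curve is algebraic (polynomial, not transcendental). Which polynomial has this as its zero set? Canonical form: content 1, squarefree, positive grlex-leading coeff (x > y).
Degree: a generic line meets the curve in up to 3 points, so deg p = 3.
Reading off the gridlines: it meets the x-axis at x = 0 (among the integer gridlines); the visible y-axis segment lies entirely on the curve.
Together with the visible shape, these determine p as stated.

2*x^2*y - 2*x^2 - 3*x*y + 3*x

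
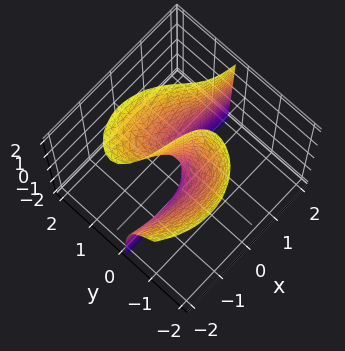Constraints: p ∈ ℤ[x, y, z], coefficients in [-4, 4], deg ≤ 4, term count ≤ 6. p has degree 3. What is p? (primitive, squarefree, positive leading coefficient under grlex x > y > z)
1. Degree: a generic line meets the surface in up to 3 points, so deg p = 3.
2. Against the integer gridlines: it meets the x-axis at x = 0 (among the integer gridlines); the visible z-axis segment lies entirely on the surface; one y-axis crossing is at y = 0.
3. Fitting integer coefficients to these (and the overall shape) gives p.

3*x^2*y + 2*x*y*z + 3*y^3 - 3*y*z - 2*x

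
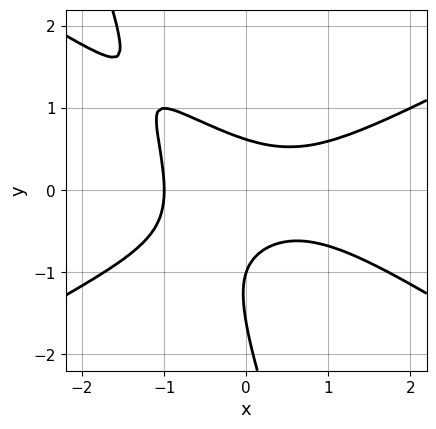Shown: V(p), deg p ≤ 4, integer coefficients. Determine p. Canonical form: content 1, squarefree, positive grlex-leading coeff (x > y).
x^3 - 3*x*y^2 - y^3 - 2*y^2 + 1

(a) Degree: the shape is more complex than any degree-2 curve, so deg p = 3.
(b) Checking where it meets the axes: one x-axis crossing is at x = -1; it meets the y-axis at y = -1 (among the integer gridlines).
(c) Matching integer coefficients to the picture gives p.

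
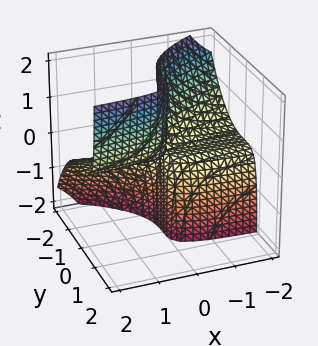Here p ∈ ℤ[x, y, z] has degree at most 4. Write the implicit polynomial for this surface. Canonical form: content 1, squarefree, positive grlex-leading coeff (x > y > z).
x*y*z + y^3 - x*z

1. Degree: no degree-2 surface has this shape, so deg p = 3.
2. Against the integer gridlines: the visible x-axis segment lies entirely on the surface; the visible z-axis segment lies entirely on the surface; one y-axis crossing is at y = 0.
3. Fitting integer coefficients to these (and the overall shape) gives p.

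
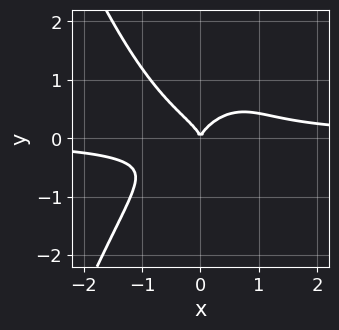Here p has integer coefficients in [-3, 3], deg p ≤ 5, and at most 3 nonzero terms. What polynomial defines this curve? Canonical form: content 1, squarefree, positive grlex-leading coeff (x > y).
2*x^3*y + 2*y^3 - x^2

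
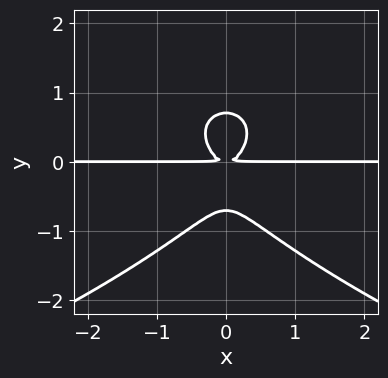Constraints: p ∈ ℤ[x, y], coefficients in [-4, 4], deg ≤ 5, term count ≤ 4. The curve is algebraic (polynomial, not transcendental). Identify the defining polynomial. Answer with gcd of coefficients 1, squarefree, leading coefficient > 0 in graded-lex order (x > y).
First, degree: no degree-3 curve has this shape, so deg p = 4.
Then, symmetries: the x ↦ −x reflection is a symmetry, so x appears only in even powers.
Then, against the integer gridlines: the visible x-axis segment lies entirely on the curve.
Finally, putting this together gives p.

2*y^4 + 3*x^2*y - y^2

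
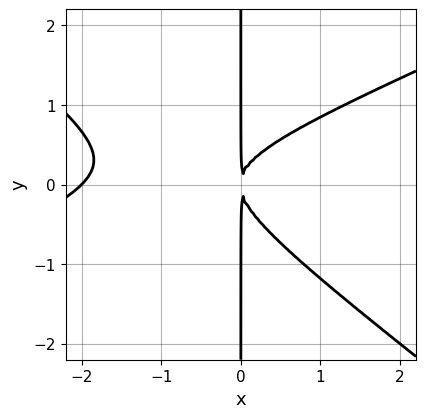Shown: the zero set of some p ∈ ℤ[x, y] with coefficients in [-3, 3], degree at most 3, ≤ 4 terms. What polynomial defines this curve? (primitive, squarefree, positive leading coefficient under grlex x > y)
1. The degree is 3 — no degree-2 curve has this shape.
2. From the visible intercepts: one x-axis crossing is at x = -2; every point of the y-axis in the box is on the curve.
3. The integer polynomial consistent with all of this is the stated p.

x^3 - x^2*y - 3*x*y^2 + 2*x^2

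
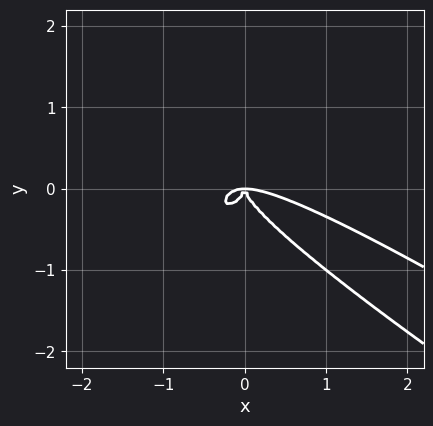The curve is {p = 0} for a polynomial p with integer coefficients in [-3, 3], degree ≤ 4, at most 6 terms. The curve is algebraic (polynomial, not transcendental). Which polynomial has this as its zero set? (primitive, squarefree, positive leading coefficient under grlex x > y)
x^4 + 2*x^3*y + 2*y^4 + x^2*y

1. deg p = 4.
2. Matching integer coefficients to the picture gives p.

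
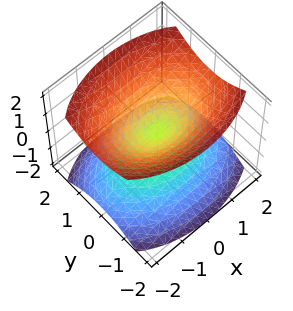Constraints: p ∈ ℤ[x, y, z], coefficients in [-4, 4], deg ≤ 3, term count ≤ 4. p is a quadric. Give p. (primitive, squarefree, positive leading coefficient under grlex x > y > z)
1. I count 2 distinct pieces. Treating them together as one polynomial.
2. deg p = 2. A double cone through the origin; a quadric.
3. Symmetries: it's symmetric under z → −z, forcing even powers of z; the y ↦ −y reflection is a symmetry, so y appears only in even powers; it's symmetric under x → −x, forcing even powers of x.
4. From the visible intercepts: it meets the x-axis at x = 0 (among the integer gridlines); it meets the z-axis at z = 0 (among the integer gridlines).
5. Together with the visible shape, these determine p as stated.

x^2 + 2*y^2 - 2*z^2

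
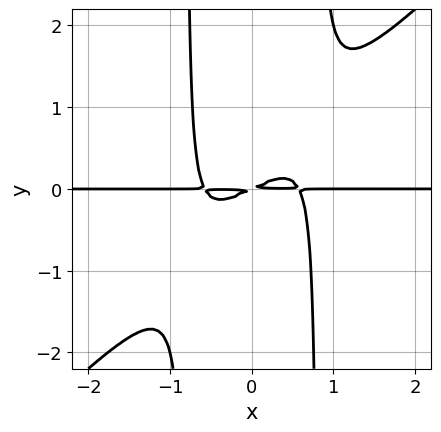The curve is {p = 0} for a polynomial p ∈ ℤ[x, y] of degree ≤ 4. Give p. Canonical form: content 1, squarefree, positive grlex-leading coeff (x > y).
First, deg p = 4. A generic line meets the curve in up to 4 points.
Then, against the integer gridlines: the visible x-axis segment lies entirely on the curve.
Finally, together with the visible shape, these determine p as stated.

3*x^3*y - 3*x^2*y^2 - x*y + 2*y^2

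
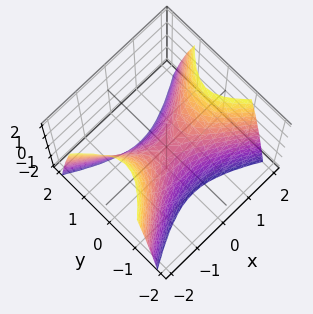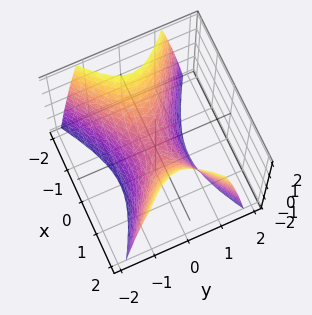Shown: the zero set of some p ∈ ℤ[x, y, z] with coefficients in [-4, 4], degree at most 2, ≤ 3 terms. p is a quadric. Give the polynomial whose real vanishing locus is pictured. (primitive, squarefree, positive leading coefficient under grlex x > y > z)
x^2 - 2*y^2 - z

First, deg p = 2. A saddle surface; a quadric.
Next, symmetries: the x ↦ −x reflection is a symmetry, so x appears only in even powers; it's symmetric under y → −y, forcing even powers of y.
Next, reading off the gridlines: it meets the y-axis at y = 0 (among the integer gridlines); it crosses the x-axis at the gridline x = 0; it meets the z-axis at z = 0 (among the integer gridlines).
Finally, putting this together gives p.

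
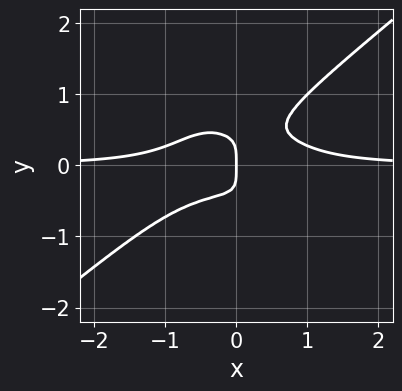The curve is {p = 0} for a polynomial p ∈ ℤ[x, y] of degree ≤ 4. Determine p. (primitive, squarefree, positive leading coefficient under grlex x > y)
3*x^3*y - 2*x*y^3 - 3*y^4 + 3*x*y^2 - x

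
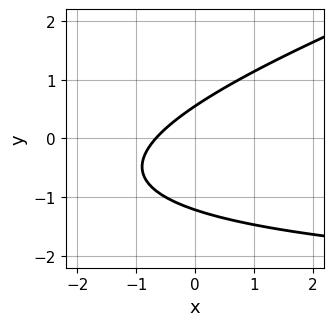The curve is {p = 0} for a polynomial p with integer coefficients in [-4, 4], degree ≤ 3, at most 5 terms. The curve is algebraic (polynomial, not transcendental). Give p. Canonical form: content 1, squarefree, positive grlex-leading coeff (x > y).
Degree: no degree-1 curve has this shape, so deg p = 2.
Solving for integer coefficients yields p as stated.

x*y - 3*y^2 + 3*x - 2*y + 2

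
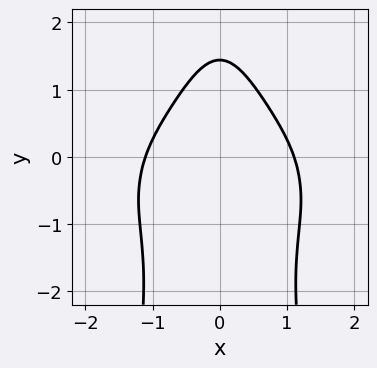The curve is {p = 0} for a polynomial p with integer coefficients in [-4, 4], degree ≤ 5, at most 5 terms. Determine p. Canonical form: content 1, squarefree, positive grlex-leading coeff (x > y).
1. The degree is 4 — a generic line meets the curve in up to 4 points.
2. Symmetries: the x ↦ −x reflection is a symmetry, so x appears only in even powers.
3. The integer polynomial consistent with all of this is the stated p.

2*x^4 + 3*x^2*y^2 + 3*x^2*y + y^3 - 3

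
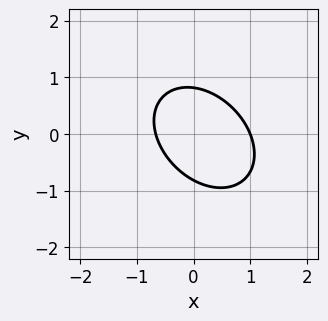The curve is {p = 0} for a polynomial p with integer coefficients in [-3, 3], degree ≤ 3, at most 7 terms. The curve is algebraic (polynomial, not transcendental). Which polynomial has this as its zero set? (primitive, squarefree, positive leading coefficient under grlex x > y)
3*x^2 + 2*x*y + 3*y^2 - x - 2

(a) The degree is 2 — no degree-1 curve has this shape.
(b) Observable constraints: one x-axis crossing is at x = 1.
(c) Together with the visible shape, these determine p as stated.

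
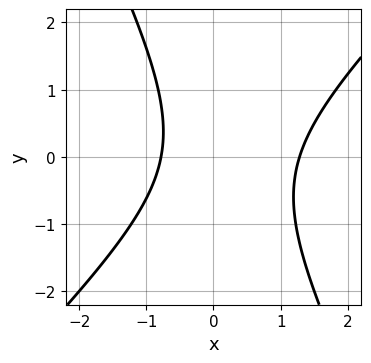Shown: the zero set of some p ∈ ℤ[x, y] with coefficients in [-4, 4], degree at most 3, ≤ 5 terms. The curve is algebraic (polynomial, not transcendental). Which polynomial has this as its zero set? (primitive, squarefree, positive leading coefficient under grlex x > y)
2*x^2 - x*y - y^2 - x - 2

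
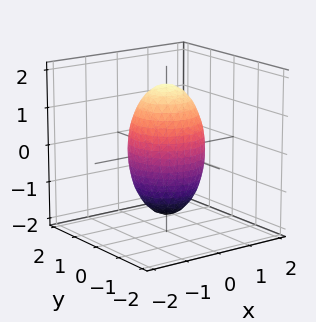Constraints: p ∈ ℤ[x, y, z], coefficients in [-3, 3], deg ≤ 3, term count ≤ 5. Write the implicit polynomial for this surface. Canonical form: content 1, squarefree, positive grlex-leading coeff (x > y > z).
1. Degree: a closed, bounded, convex surface; a quadric, so deg p = 2.
2. Symmetries: it's symmetric under z → −z, forcing even powers of z; rotational symmetry about the z-axis ⇒ p depends on x, y only through x² + y².
3. Reading off the gridlines: among the integer gridlines, it crosses the x-axis at x ∈ {-1, 1}; among the integer gridlines, it crosses the y-axis at y ∈ {-1, 1}; a circular section at z = 1 has radius between 0 and 1.
4. Together with the visible shape, these determine p as stated.

3*x^2 + 3*y^2 + z^2 - 3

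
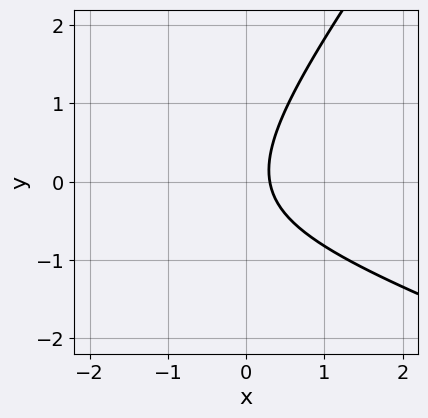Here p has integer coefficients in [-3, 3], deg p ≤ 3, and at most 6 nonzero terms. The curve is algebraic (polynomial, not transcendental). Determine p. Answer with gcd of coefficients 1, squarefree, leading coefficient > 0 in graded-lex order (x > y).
deg p = 2. A generic line meets the curve in up to 2 points.
From the axis intercepts and sections: no y-intercept at any integer in the box.
Assembling these constraints gives the stated polynomial.

x^2 + 2*x*y - 2*y^2 + 3*x - 1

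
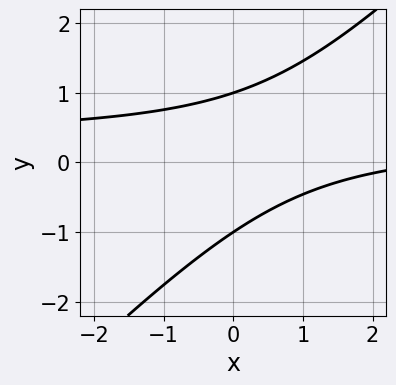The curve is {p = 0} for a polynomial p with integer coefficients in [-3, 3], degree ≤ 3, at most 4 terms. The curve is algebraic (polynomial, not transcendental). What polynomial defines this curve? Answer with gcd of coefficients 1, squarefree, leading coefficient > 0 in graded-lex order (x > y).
The degree is 2 — the shape is more complex than any degree-1 curve.
Reading off the gridlines: among the integer gridlines, it crosses the y-axis at y ∈ {-1, 1}; the curve avoids every integer x-axis point in the box.
Fitting integer coefficients to these (and the overall shape) gives p.

3*x*y - 3*y^2 - x + 3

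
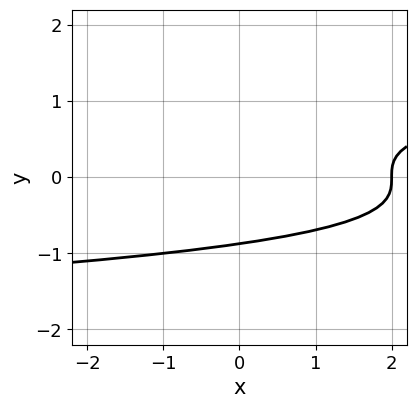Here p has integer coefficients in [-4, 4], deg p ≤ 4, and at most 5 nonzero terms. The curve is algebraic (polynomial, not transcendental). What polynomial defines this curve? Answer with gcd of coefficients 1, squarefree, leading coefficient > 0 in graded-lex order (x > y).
1. Degree: the shape is more complex than any degree-2 curve, so deg p = 3.
2. Observable constraints: one x-axis crossing is at x = 2.
3. Together with the visible shape, these determine p as stated.

3*y^3 - x + 2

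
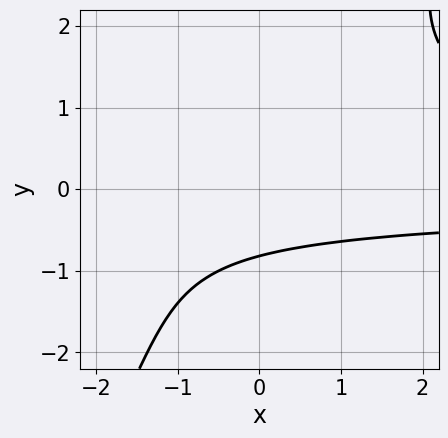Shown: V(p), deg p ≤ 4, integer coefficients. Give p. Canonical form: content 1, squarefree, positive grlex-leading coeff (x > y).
1. deg p = 3. A generic line meets the curve in up to 3 points.
2. From the visible intercepts: no x-intercept at any integer in the box.
3. These observations pin down the coefficients.

2*x*y^2 - y^3 - 3*y - 3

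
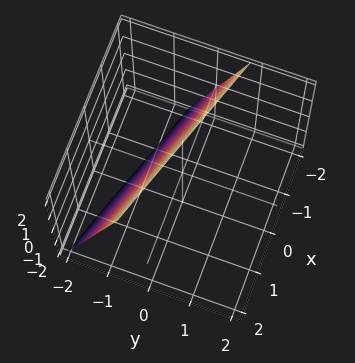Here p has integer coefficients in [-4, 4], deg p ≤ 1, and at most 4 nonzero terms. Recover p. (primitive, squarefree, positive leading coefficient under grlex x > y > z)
x + 3*y - z + 2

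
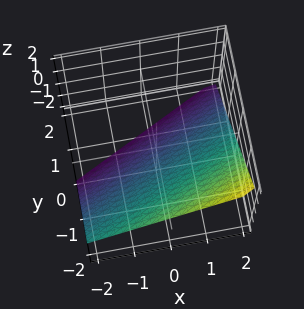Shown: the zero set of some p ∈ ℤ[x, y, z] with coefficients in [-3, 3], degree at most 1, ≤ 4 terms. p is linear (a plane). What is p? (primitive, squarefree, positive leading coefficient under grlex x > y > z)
x - 2*y - 2*z - 2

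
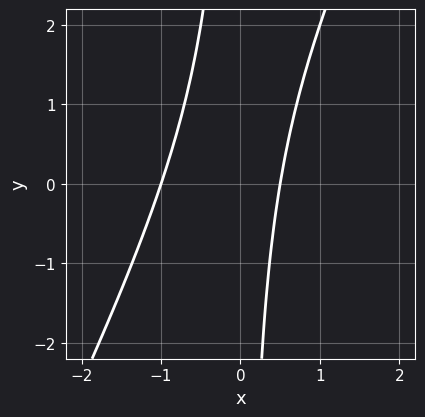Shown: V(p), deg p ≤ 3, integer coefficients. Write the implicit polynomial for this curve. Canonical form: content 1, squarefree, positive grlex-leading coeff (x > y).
deg p = 2. A generic line meets the curve in up to 2 points.
Reading off the gridlines: the curve avoids every integer y-axis point in the box; one x-axis crossing is at x = -1.
Fitting integer coefficients to these (and the overall shape) gives p.

2*x^2 - x*y + x - 1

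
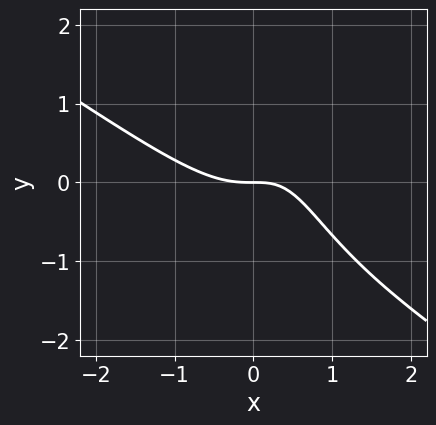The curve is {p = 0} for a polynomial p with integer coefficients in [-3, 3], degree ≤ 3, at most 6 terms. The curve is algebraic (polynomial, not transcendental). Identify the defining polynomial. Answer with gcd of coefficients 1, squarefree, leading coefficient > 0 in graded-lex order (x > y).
2*x^3 + 3*x^2*y - 2*x*y + 2*y

1. The degree is 3 — a generic line meets the curve in up to 3 points.
2. Reading off the gridlines: it meets the y-axis at y = 0 (among the integer gridlines); one x-axis crossing is at x = 0.
3. Matching integer coefficients to the picture gives p.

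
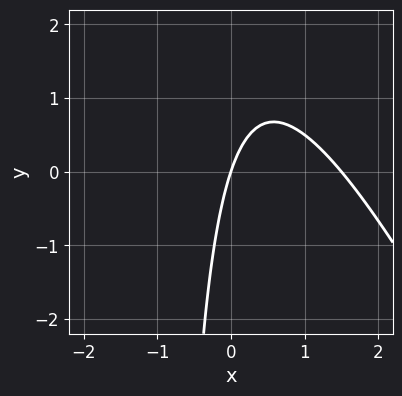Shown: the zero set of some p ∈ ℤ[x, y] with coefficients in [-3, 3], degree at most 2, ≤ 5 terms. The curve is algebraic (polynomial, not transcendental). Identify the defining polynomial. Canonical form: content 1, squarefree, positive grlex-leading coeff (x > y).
2*x^2 + x*y - 3*x + y

(a) The degree is 2 — the shape is more complex than any degree-1 curve.
(b) Checking where it meets the axes: one x-axis crossing is at x = 0; it meets the y-axis at y = 0 (among the integer gridlines).
(c) The integer polynomial consistent with all of this is the stated p.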